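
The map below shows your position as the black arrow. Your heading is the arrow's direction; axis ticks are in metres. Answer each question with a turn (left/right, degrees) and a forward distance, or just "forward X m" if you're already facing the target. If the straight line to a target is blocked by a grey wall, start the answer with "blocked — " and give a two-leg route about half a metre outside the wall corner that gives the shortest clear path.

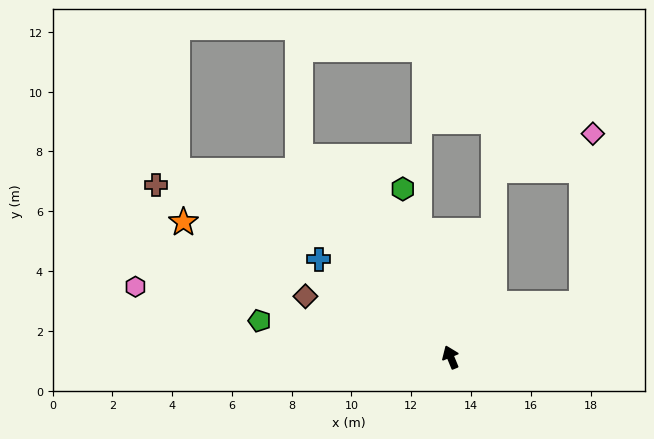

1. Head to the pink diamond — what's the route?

blocked — turn right 90°, forward 4.7 m, then turn left 64°, forward 5.7 m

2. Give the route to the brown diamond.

turn left 45°, forward 5.3 m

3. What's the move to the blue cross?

turn left 31°, forward 5.5 m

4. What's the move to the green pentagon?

turn left 57°, forward 6.5 m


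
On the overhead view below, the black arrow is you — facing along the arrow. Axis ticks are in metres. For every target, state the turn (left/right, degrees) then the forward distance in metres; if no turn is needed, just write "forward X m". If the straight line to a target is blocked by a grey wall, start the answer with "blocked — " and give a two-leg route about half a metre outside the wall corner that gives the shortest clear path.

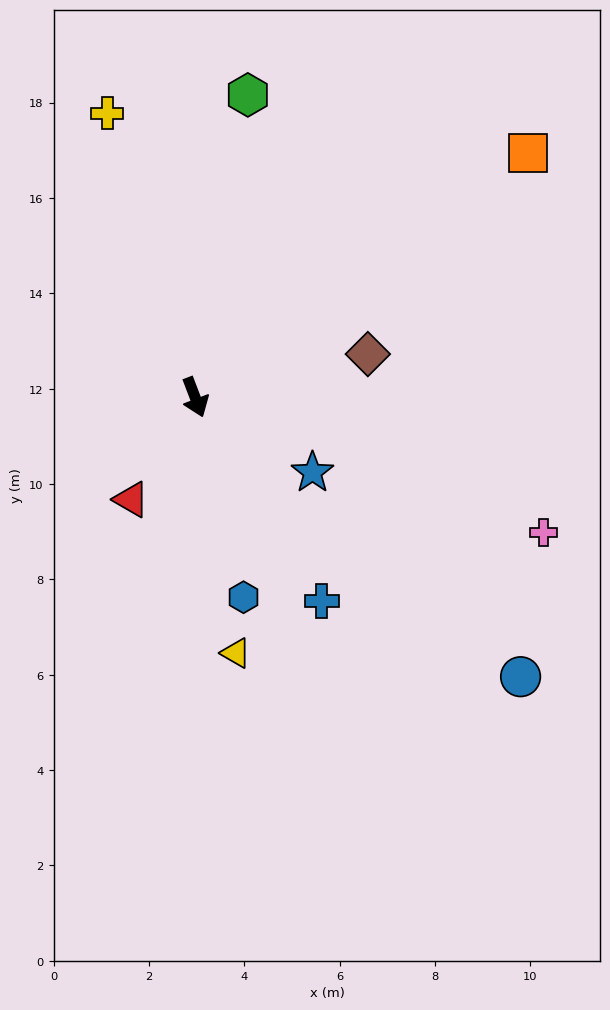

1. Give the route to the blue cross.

turn left 11°, forward 5.0 m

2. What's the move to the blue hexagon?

turn right 7°, forward 4.3 m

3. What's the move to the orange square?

turn left 105°, forward 8.7 m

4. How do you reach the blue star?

turn left 36°, forward 2.9 m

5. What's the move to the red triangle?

turn right 53°, forward 2.5 m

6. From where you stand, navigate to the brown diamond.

turn left 83°, forward 3.7 m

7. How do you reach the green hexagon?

turn left 149°, forward 6.4 m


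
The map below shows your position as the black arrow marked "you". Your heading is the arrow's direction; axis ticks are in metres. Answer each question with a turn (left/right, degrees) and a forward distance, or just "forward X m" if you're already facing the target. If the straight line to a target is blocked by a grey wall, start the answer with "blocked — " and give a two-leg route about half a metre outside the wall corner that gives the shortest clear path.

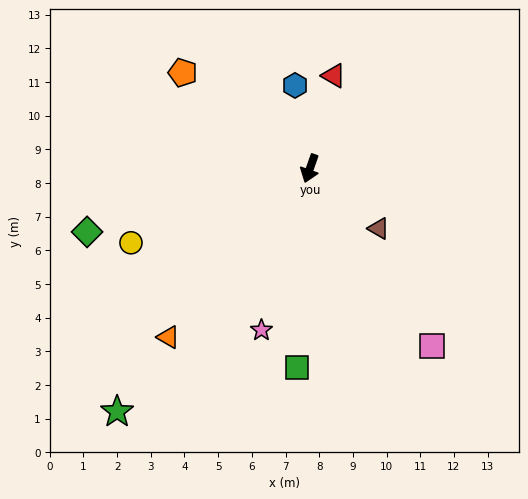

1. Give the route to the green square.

turn left 16°, forward 5.9 m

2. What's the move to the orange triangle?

turn right 21°, forward 6.5 m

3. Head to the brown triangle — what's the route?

turn left 68°, forward 2.7 m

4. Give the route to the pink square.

turn left 54°, forward 6.4 m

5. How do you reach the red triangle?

turn right 175°, forward 2.8 m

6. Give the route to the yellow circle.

turn right 48°, forward 5.8 m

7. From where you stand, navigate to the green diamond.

turn right 55°, forward 6.9 m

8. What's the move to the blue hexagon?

turn right 150°, forward 2.5 m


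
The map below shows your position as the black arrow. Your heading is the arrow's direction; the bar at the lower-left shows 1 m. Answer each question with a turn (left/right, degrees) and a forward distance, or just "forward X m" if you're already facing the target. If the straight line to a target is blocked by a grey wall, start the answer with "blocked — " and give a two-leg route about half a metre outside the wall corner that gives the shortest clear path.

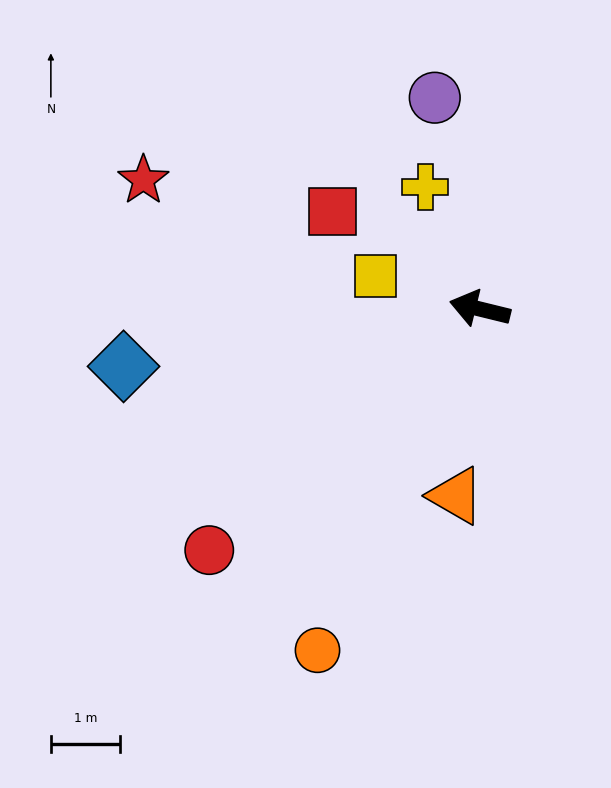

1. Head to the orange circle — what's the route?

turn left 78°, forward 5.5 m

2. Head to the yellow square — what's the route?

turn right 4°, forward 1.6 m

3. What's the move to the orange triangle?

turn left 96°, forward 2.7 m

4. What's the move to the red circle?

turn left 55°, forward 5.3 m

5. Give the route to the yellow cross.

turn right 52°, forward 1.9 m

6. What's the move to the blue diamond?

turn left 23°, forward 5.3 m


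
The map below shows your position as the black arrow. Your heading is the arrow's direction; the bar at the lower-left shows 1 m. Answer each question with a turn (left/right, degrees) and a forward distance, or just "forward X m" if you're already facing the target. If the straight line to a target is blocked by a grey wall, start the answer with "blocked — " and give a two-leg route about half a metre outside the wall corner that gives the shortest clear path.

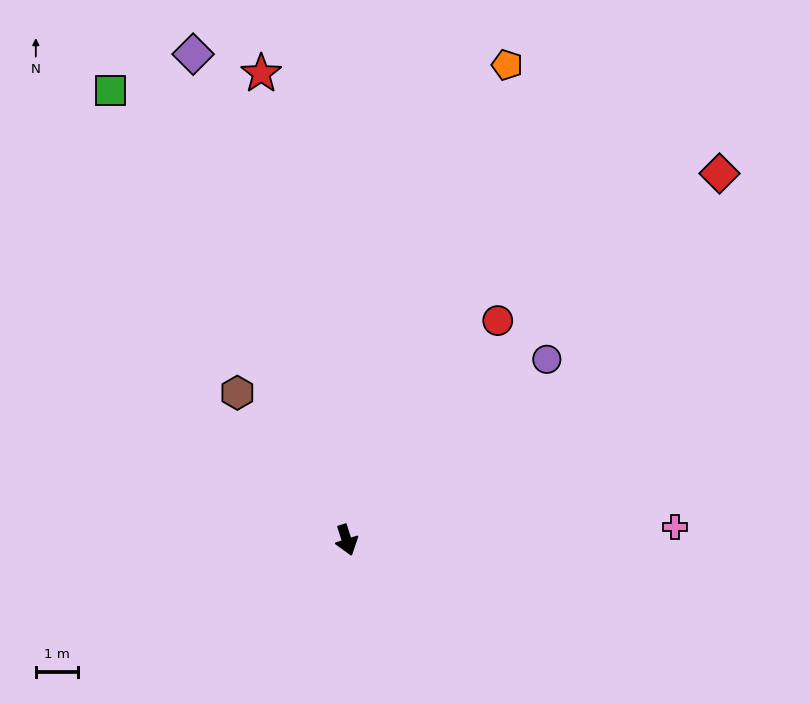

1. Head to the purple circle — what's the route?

turn left 114°, forward 6.5 m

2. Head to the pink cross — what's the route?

turn left 75°, forward 7.9 m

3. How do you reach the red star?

turn left 173°, forward 11.3 m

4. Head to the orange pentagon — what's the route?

turn left 144°, forward 12.0 m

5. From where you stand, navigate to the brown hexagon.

turn right 161°, forward 4.4 m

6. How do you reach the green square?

turn right 170°, forward 12.2 m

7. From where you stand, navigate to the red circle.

turn left 128°, forward 6.4 m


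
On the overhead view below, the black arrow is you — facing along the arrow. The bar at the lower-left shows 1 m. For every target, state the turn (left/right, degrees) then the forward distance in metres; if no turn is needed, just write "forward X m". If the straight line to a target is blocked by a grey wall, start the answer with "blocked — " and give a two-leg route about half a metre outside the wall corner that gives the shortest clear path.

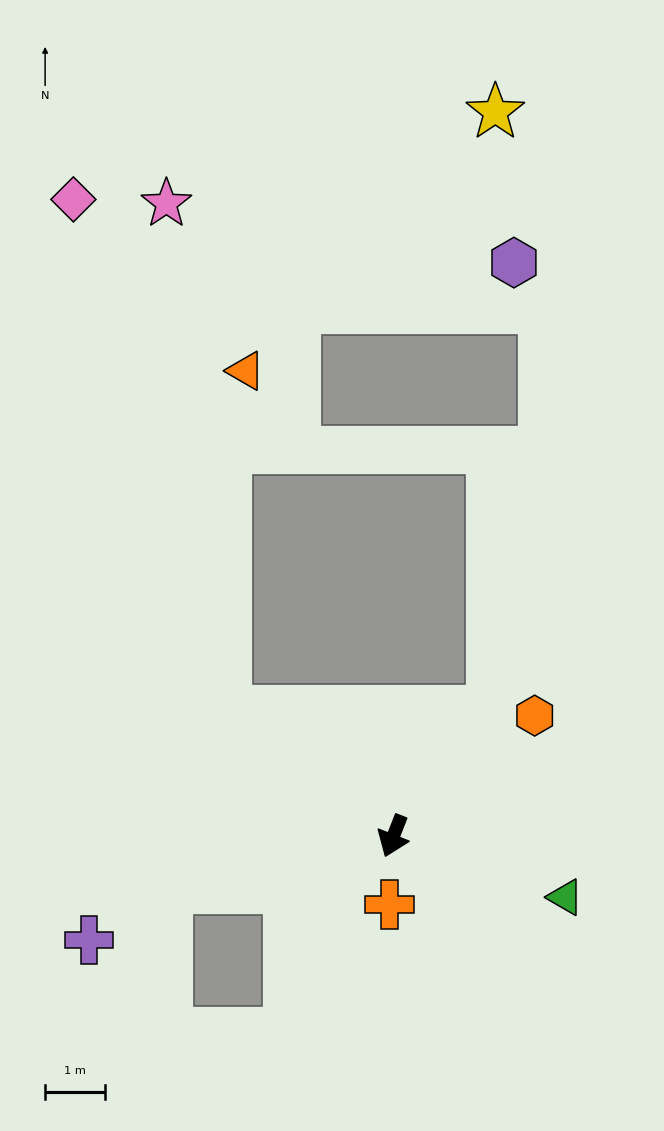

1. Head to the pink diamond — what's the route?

blocked — turn right 105°, forward 3.5 m, then turn right 37°, forward 8.9 m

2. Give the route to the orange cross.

turn left 18°, forward 1.1 m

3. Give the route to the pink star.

blocked — turn right 105°, forward 3.5 m, then turn right 47°, forward 8.5 m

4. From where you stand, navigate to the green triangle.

turn left 92°, forward 3.0 m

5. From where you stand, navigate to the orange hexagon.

turn left 152°, forward 3.1 m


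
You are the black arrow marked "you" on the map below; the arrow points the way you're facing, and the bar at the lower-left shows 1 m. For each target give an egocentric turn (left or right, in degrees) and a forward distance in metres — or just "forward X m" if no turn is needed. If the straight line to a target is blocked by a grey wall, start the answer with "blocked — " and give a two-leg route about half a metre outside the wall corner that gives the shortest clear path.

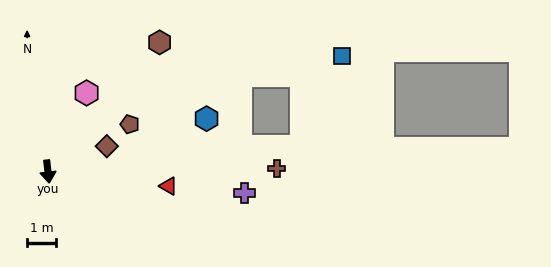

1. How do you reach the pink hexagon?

turn left 147°, forward 3.0 m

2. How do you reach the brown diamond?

turn left 107°, forward 2.2 m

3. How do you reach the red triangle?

turn left 77°, forward 4.2 m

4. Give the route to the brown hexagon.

turn left 133°, forward 5.9 m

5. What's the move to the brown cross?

turn left 84°, forward 7.9 m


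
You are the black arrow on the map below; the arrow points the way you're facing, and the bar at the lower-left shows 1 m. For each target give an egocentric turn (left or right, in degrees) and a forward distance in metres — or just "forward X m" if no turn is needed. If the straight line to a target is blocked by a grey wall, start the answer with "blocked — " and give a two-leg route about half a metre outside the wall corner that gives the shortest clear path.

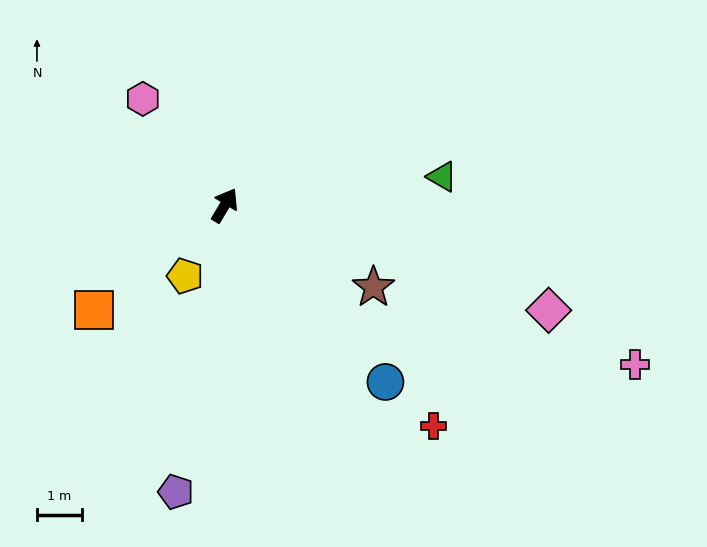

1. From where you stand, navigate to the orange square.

turn left 160°, forward 3.7 m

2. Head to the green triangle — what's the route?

turn right 52°, forward 4.9 m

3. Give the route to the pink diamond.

turn right 77°, forward 7.6 m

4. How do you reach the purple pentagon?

turn right 159°, forward 6.5 m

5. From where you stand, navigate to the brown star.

turn right 88°, forward 3.8 m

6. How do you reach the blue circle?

turn right 107°, forward 5.3 m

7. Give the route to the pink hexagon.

turn left 69°, forward 3.0 m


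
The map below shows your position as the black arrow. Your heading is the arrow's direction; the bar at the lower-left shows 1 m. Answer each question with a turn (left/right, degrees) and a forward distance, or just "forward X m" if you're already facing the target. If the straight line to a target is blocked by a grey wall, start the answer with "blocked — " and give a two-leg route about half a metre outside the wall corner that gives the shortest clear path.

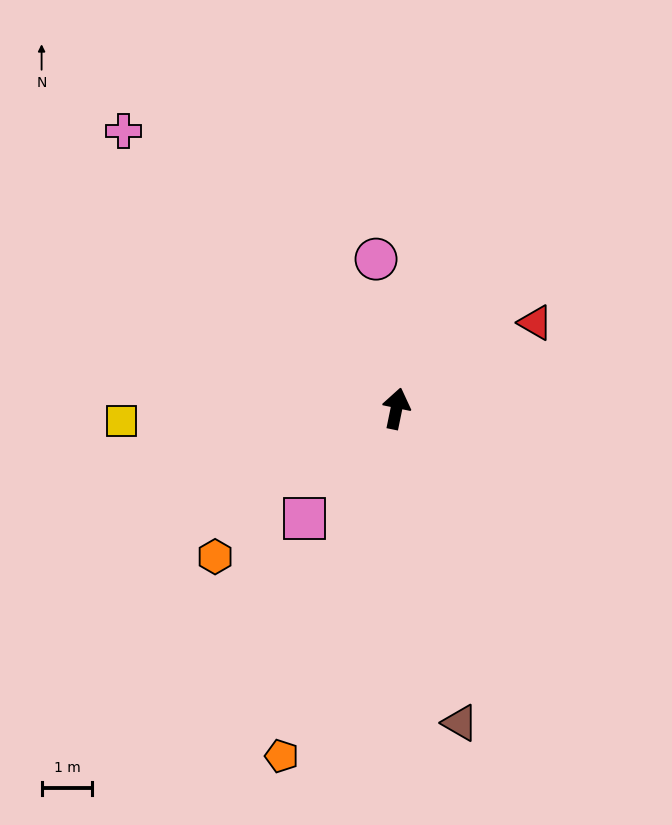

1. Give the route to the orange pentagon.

turn left 173°, forward 7.2 m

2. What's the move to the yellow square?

turn left 104°, forward 5.4 m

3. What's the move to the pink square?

turn left 152°, forward 2.8 m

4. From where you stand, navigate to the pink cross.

turn left 56°, forward 7.6 m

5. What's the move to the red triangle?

turn right 47°, forward 3.2 m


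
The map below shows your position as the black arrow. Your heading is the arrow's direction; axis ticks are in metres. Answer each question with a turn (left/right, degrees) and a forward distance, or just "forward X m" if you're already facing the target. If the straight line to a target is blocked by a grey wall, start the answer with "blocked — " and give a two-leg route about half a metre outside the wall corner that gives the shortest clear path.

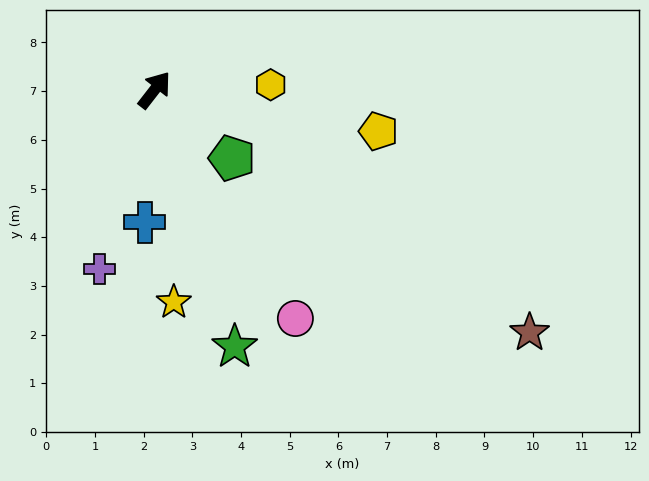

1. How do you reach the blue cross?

turn right 146°, forward 2.7 m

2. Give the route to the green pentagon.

turn right 94°, forward 2.1 m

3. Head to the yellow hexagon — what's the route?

turn right 50°, forward 2.4 m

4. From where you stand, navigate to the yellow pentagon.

turn right 63°, forward 4.7 m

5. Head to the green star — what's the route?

turn right 125°, forward 5.5 m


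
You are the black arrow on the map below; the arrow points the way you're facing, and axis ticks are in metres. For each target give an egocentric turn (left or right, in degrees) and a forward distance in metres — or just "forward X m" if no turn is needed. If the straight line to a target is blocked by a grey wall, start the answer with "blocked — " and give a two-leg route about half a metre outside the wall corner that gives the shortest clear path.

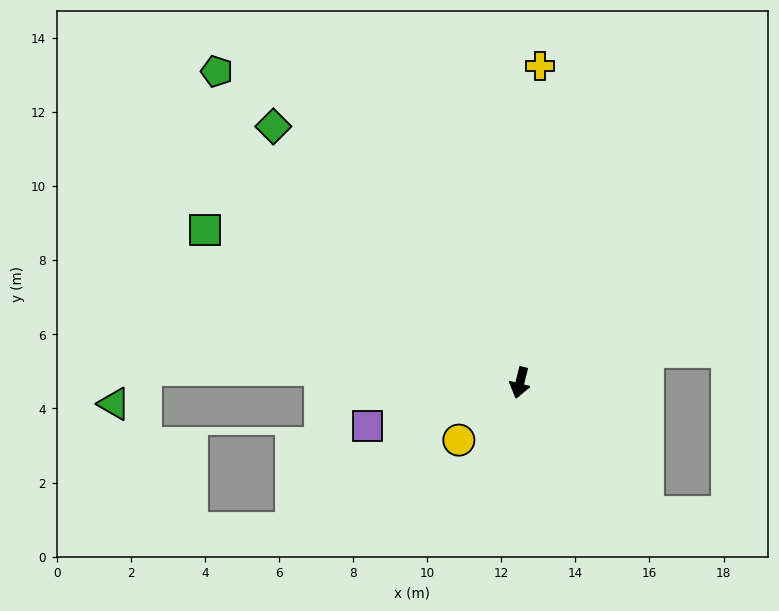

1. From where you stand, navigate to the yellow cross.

turn right 170°, forward 8.6 m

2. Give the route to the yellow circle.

turn right 33°, forward 2.3 m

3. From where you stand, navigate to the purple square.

turn right 60°, forward 4.3 m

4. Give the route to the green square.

turn right 102°, forward 9.4 m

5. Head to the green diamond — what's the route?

turn right 122°, forward 9.6 m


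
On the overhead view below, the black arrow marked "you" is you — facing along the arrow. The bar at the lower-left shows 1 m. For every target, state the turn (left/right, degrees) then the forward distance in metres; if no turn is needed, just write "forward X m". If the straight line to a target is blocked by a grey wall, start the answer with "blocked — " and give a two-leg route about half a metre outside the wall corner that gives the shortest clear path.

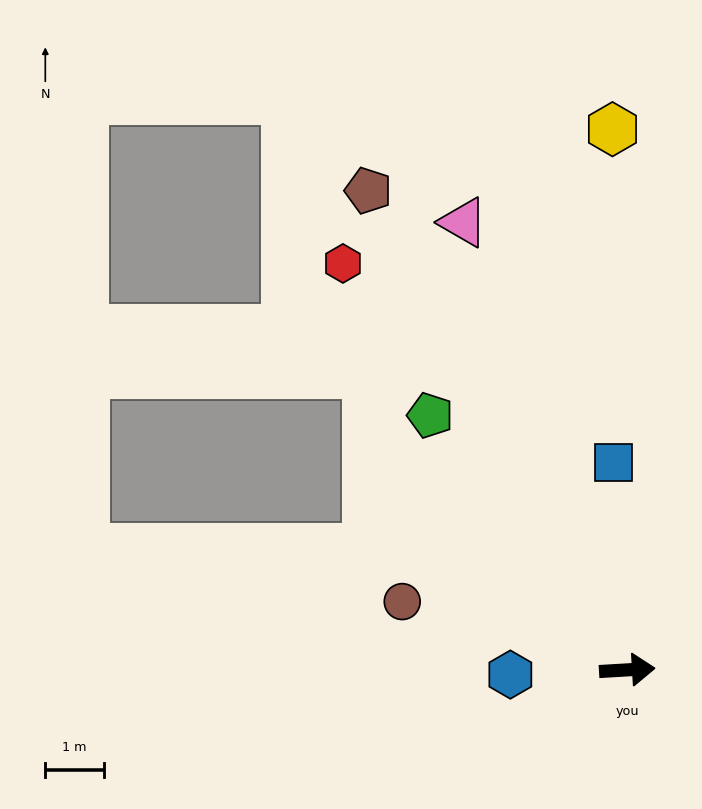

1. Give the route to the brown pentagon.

turn left 115°, forward 9.3 m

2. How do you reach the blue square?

turn left 90°, forward 3.6 m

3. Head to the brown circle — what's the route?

turn left 160°, forward 4.0 m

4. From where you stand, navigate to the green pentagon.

turn left 124°, forward 5.5 m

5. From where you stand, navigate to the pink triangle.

turn left 107°, forward 8.2 m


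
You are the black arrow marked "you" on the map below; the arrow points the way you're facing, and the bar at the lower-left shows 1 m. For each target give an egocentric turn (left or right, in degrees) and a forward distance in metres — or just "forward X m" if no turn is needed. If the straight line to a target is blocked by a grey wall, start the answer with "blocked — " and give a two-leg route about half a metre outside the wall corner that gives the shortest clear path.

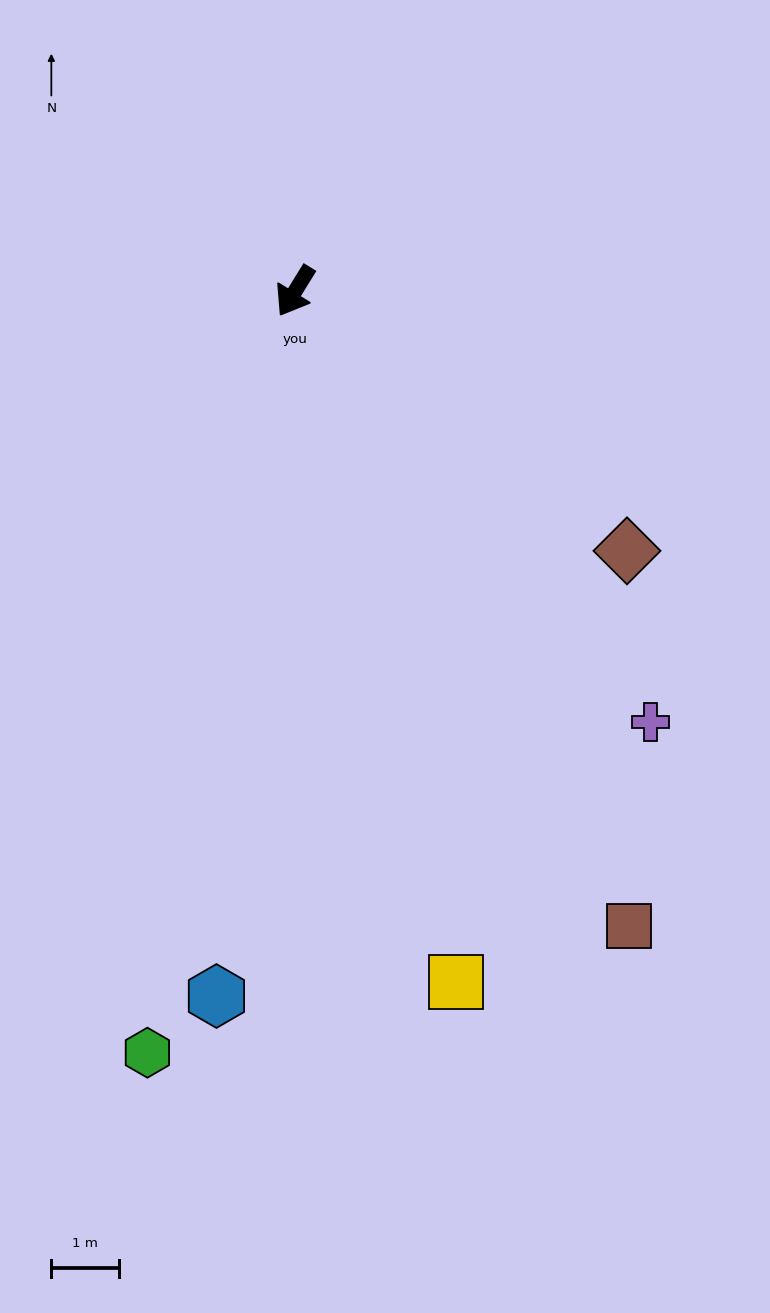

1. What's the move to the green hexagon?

turn left 21°, forward 11.5 m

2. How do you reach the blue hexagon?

turn left 25°, forward 10.5 m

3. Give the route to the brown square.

turn left 59°, forward 10.6 m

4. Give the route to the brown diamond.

turn left 84°, forward 6.2 m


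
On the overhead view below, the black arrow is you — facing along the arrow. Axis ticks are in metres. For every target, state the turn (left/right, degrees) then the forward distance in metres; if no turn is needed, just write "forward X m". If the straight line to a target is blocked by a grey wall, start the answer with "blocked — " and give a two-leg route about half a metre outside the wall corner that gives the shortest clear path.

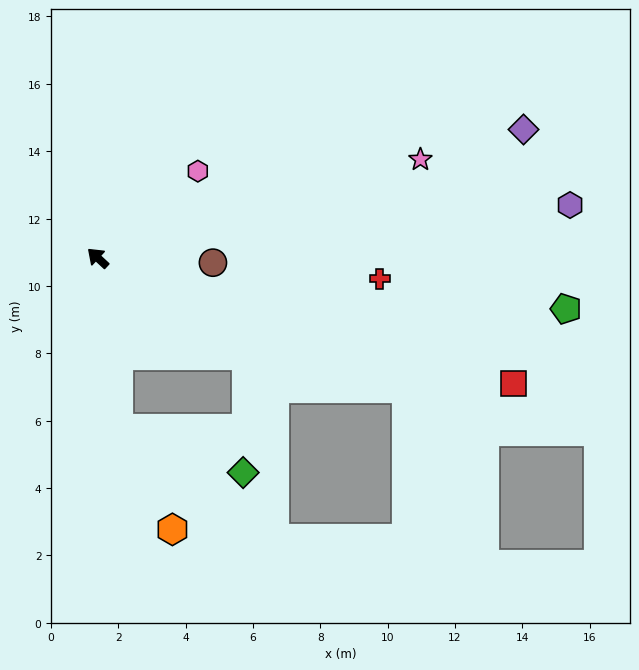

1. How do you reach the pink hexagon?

turn right 96°, forward 3.9 m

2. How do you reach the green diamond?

blocked — turn left 140°, forward 5.1 m, then turn left 63°, forward 3.9 m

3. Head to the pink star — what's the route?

turn right 120°, forward 10.0 m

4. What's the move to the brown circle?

turn right 140°, forward 3.4 m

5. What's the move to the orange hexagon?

blocked — turn left 140°, forward 5.1 m, then turn left 21°, forward 3.4 m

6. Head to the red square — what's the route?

turn right 154°, forward 12.9 m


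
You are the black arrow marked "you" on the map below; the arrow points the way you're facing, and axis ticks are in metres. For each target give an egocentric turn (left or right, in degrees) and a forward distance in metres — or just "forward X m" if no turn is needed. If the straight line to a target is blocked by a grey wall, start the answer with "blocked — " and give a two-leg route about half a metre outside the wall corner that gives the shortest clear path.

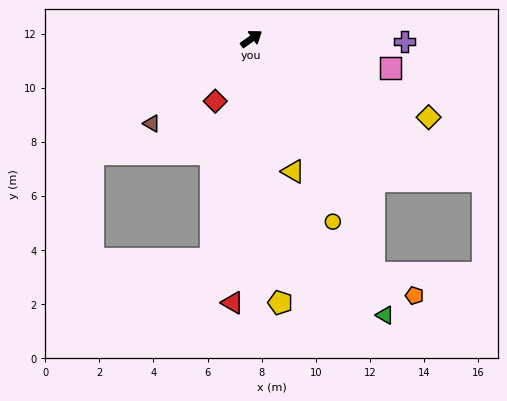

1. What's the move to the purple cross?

turn right 36°, forward 5.7 m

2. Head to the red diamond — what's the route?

turn right 155°, forward 2.7 m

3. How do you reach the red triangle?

turn right 129°, forward 9.8 m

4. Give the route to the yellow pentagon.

turn right 119°, forward 9.8 m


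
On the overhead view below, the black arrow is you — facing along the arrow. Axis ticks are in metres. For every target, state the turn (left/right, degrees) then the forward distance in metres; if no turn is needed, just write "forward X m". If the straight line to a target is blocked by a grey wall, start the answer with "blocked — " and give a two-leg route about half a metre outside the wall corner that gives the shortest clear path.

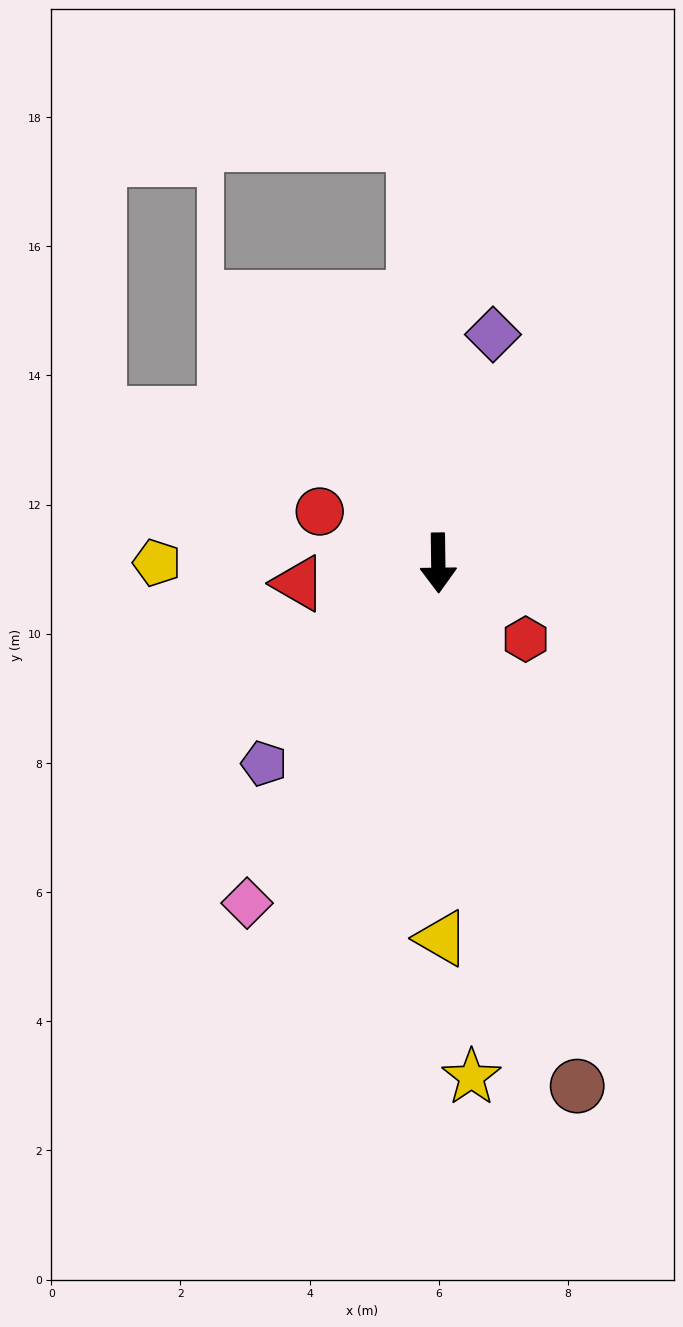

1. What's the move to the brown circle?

turn left 14°, forward 8.4 m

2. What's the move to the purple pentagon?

turn right 42°, forward 4.1 m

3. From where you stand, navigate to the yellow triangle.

forward 5.8 m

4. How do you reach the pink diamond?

turn right 30°, forward 6.0 m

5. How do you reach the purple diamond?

turn left 166°, forward 3.6 m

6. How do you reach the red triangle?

turn right 82°, forward 2.2 m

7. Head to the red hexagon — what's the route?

turn left 48°, forward 1.8 m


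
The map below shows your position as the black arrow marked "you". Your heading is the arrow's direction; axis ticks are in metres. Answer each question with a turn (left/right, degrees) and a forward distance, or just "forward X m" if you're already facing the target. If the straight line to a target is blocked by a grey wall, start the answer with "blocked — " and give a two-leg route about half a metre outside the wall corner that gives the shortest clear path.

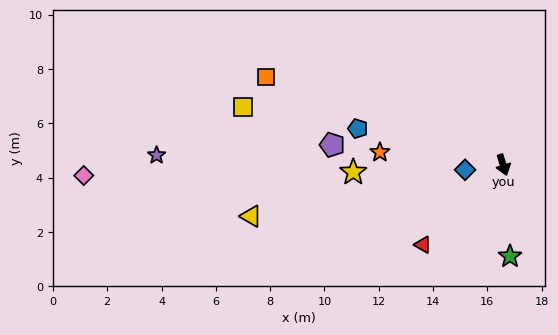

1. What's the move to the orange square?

turn right 128°, forward 9.3 m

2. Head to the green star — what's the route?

turn right 13°, forward 3.4 m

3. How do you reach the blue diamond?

turn right 100°, forward 1.4 m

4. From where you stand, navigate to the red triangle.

turn right 63°, forward 4.2 m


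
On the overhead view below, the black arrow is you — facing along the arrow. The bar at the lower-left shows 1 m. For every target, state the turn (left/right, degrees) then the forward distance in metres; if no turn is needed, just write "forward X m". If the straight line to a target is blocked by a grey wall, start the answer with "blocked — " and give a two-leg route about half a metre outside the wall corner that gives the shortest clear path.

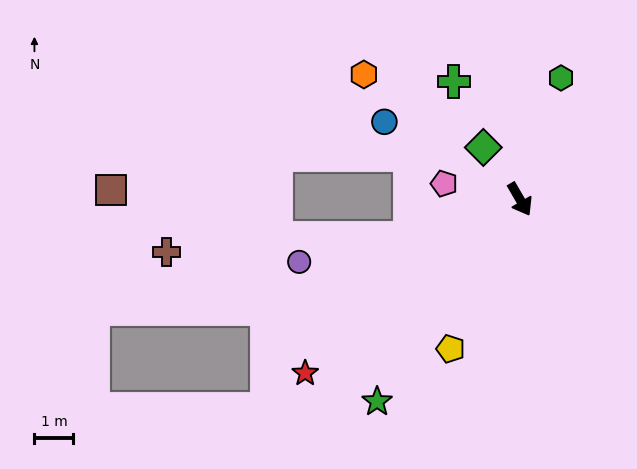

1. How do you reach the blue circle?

turn right 150°, forward 4.0 m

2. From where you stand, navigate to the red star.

turn right 81°, forward 7.1 m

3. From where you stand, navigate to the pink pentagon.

turn right 132°, forward 2.0 m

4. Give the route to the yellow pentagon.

turn right 55°, forward 4.2 m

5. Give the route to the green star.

turn right 65°, forward 6.4 m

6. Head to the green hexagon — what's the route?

turn left 131°, forward 3.3 m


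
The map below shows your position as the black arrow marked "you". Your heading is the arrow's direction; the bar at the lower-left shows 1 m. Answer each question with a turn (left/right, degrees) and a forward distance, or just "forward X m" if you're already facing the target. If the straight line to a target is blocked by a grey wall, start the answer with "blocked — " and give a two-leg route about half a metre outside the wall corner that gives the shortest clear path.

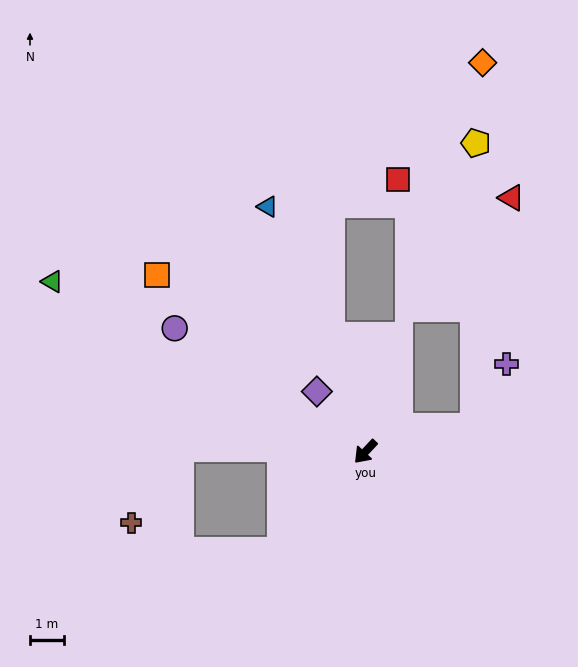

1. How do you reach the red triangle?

blocked — turn left 146°, forward 3.3 m, then turn left 68°, forward 6.9 m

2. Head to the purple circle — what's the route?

turn right 80°, forward 6.7 m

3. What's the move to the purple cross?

blocked — turn left 146°, forward 3.3 m, then turn left 51°, forward 2.1 m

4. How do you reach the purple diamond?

turn right 98°, forward 2.3 m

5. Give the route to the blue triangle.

turn right 115°, forward 7.8 m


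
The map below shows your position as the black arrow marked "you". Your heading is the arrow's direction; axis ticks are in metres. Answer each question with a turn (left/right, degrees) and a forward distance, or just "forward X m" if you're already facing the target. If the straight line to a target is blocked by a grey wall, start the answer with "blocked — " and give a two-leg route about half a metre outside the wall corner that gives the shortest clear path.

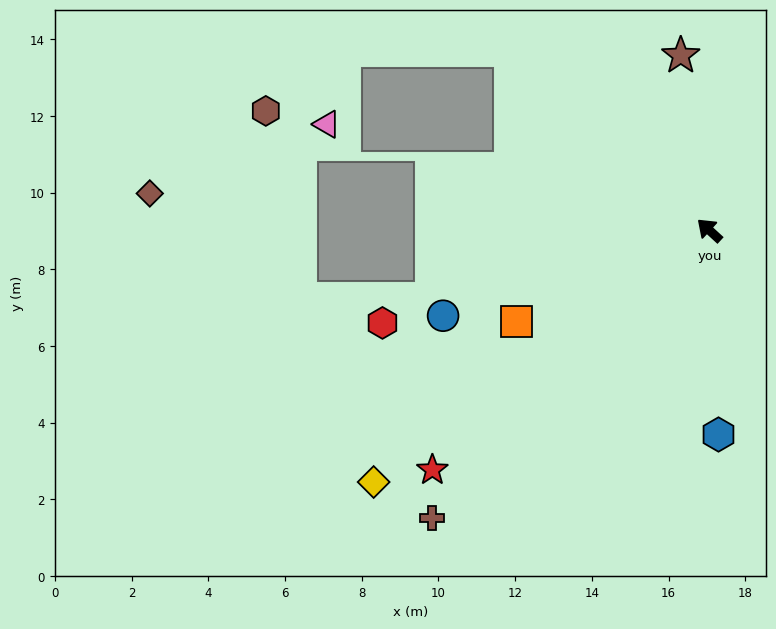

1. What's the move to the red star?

turn left 83°, forward 9.5 m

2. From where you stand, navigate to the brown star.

turn right 38°, forward 4.6 m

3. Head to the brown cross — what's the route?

turn left 89°, forward 10.4 m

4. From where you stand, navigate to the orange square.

turn left 68°, forward 5.6 m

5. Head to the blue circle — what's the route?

turn left 60°, forward 7.3 m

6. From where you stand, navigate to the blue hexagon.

turn left 135°, forward 5.3 m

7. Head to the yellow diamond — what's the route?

turn left 79°, forward 10.9 m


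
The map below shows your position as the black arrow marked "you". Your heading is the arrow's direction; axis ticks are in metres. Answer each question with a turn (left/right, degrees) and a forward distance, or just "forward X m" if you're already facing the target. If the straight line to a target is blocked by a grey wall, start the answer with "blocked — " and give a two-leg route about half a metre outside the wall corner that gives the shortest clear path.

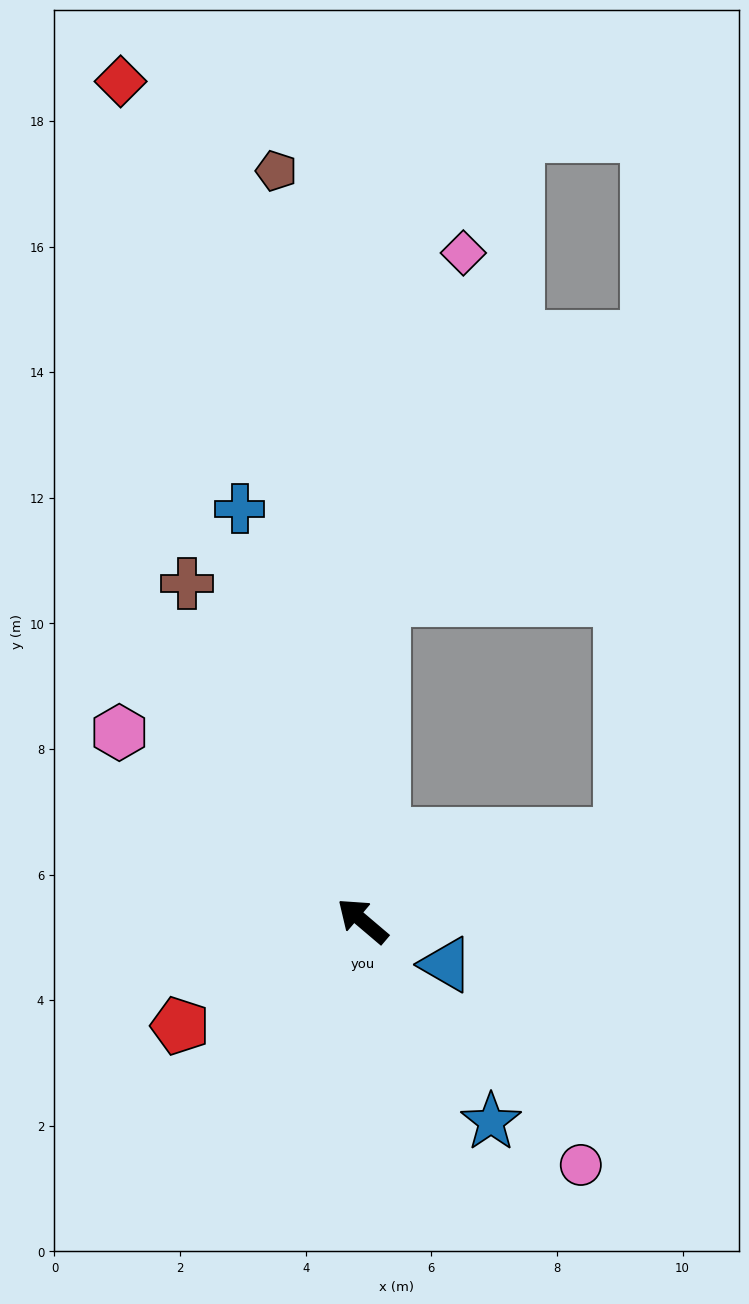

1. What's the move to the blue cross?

turn right 33°, forward 6.8 m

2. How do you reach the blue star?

turn left 163°, forward 3.8 m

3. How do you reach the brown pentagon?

turn right 43°, forward 12.0 m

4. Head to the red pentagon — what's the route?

turn left 70°, forward 3.4 m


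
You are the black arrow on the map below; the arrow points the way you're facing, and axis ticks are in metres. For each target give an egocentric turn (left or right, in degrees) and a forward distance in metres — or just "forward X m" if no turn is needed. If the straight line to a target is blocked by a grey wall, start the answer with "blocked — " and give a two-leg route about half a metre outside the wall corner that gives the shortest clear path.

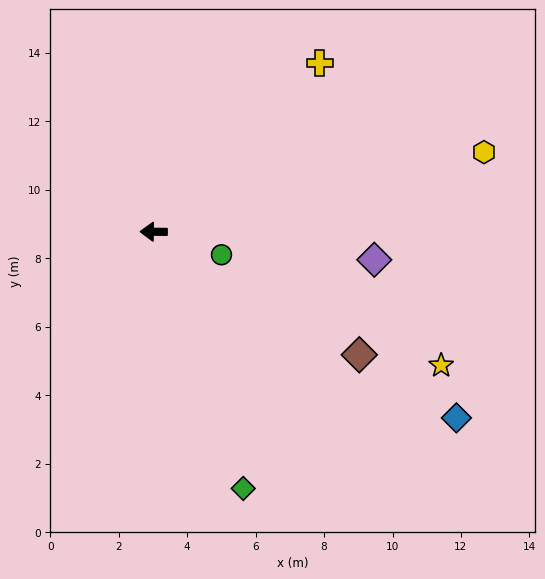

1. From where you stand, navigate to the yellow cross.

turn right 134°, forward 6.9 m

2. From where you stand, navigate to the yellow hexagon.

turn right 166°, forward 9.9 m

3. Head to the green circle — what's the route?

turn left 162°, forward 2.1 m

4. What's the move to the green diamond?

turn left 110°, forward 7.9 m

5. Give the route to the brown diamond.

turn left 150°, forward 7.0 m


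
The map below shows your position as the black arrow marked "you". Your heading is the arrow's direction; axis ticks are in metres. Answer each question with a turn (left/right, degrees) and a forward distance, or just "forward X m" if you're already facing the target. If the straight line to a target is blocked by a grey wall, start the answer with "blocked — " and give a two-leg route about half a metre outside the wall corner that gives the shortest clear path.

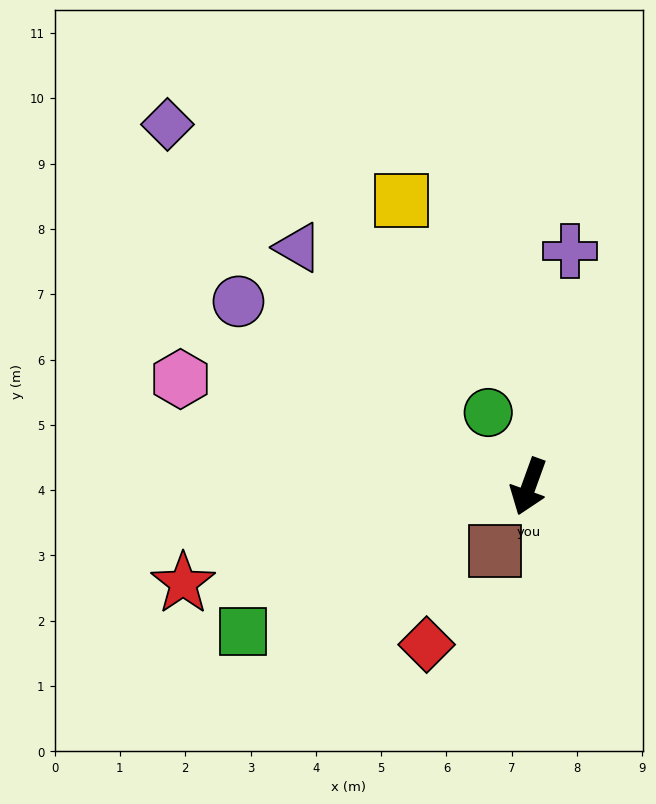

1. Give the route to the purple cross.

turn right 170°, forward 3.7 m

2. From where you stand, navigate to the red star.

turn right 54°, forward 5.5 m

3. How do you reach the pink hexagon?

turn right 87°, forward 5.6 m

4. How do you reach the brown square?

turn right 8°, forward 1.1 m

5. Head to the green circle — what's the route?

turn right 131°, forward 1.3 m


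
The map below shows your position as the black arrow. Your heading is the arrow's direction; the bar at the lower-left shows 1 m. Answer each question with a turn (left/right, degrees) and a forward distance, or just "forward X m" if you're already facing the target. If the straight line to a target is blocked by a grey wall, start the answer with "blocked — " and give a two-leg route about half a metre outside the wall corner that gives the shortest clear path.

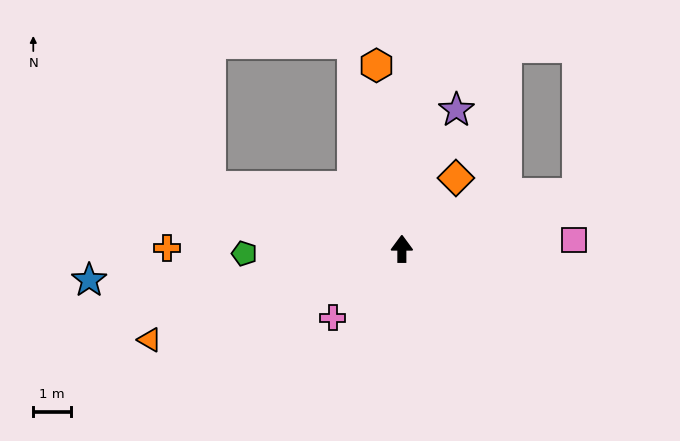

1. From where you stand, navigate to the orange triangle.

turn left 110°, forward 7.1 m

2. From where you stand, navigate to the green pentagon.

turn left 92°, forward 4.2 m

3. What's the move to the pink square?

turn right 87°, forward 4.5 m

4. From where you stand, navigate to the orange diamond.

turn right 37°, forward 2.4 m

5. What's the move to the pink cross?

turn left 135°, forward 2.6 m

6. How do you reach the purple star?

turn right 21°, forward 3.9 m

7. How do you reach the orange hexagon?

turn left 8°, forward 4.9 m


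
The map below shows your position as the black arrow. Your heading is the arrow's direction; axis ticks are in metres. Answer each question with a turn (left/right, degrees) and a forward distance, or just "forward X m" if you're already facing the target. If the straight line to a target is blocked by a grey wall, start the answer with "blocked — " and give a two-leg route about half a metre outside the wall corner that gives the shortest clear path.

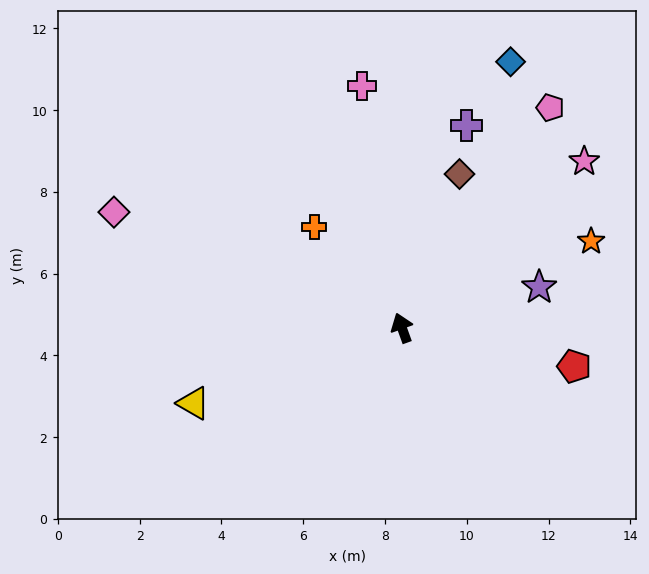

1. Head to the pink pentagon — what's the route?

turn right 54°, forward 6.5 m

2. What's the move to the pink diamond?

turn left 48°, forward 7.6 m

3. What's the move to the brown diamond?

turn right 40°, forward 4.0 m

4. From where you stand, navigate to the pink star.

turn right 67°, forward 6.0 m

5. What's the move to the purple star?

turn right 93°, forward 3.5 m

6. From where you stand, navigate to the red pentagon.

turn right 122°, forward 4.3 m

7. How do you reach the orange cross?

turn left 21°, forward 3.3 m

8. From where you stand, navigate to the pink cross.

turn right 10°, forward 6.0 m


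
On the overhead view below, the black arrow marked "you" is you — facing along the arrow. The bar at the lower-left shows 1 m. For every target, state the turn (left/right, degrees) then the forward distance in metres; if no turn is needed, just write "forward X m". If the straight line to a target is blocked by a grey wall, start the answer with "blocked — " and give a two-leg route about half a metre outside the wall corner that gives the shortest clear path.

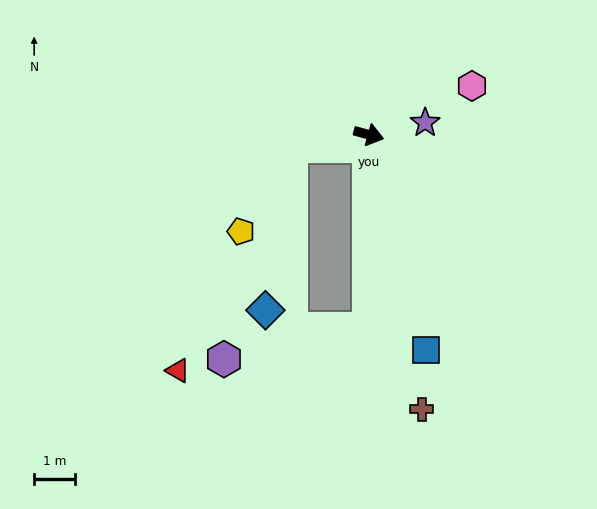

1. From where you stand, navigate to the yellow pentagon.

blocked — turn right 157°, forward 1.9 m, then turn left 52°, forward 2.4 m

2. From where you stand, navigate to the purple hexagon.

blocked — turn right 74°, forward 4.8 m, then turn right 79°, forward 3.6 m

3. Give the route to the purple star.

turn left 27°, forward 1.4 m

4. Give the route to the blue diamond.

blocked — turn right 157°, forward 1.9 m, then turn left 73°, forward 4.1 m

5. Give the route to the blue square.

turn right 60°, forward 5.5 m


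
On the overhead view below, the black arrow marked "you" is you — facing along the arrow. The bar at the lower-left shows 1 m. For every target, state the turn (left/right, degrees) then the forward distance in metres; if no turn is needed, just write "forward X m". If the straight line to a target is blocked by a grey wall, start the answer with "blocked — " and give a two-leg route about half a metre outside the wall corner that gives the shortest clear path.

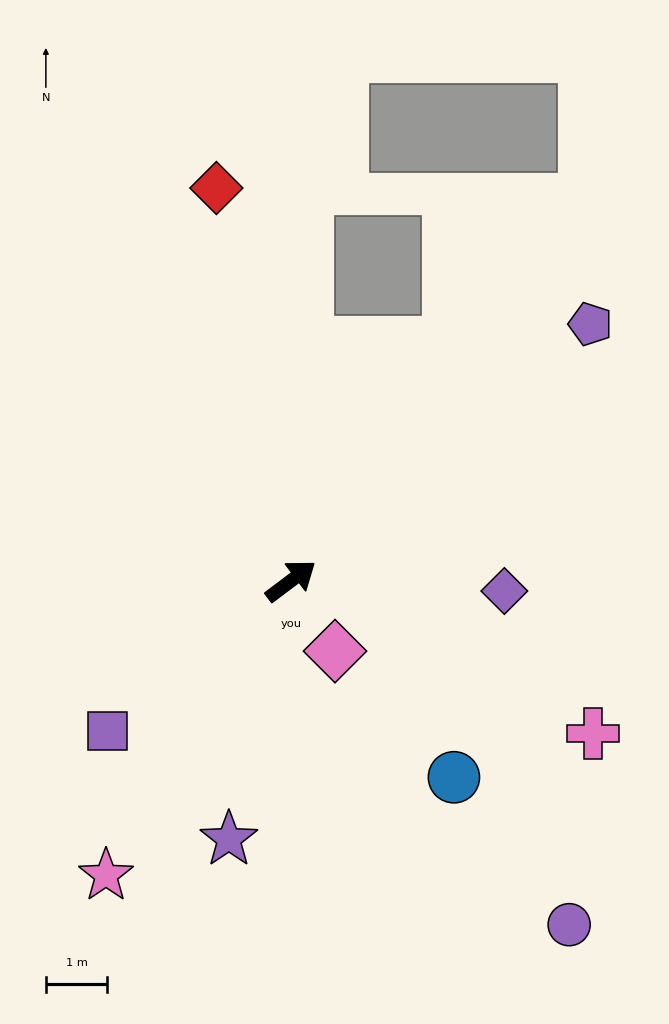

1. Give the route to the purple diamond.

turn right 40°, forward 3.5 m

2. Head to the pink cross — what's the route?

turn right 64°, forward 5.5 m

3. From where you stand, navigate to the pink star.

turn right 159°, forward 5.7 m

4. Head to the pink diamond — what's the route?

turn right 95°, forward 1.4 m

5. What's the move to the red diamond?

turn left 64°, forward 6.5 m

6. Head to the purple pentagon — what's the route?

turn left 4°, forward 6.4 m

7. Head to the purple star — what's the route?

turn right 141°, forward 4.3 m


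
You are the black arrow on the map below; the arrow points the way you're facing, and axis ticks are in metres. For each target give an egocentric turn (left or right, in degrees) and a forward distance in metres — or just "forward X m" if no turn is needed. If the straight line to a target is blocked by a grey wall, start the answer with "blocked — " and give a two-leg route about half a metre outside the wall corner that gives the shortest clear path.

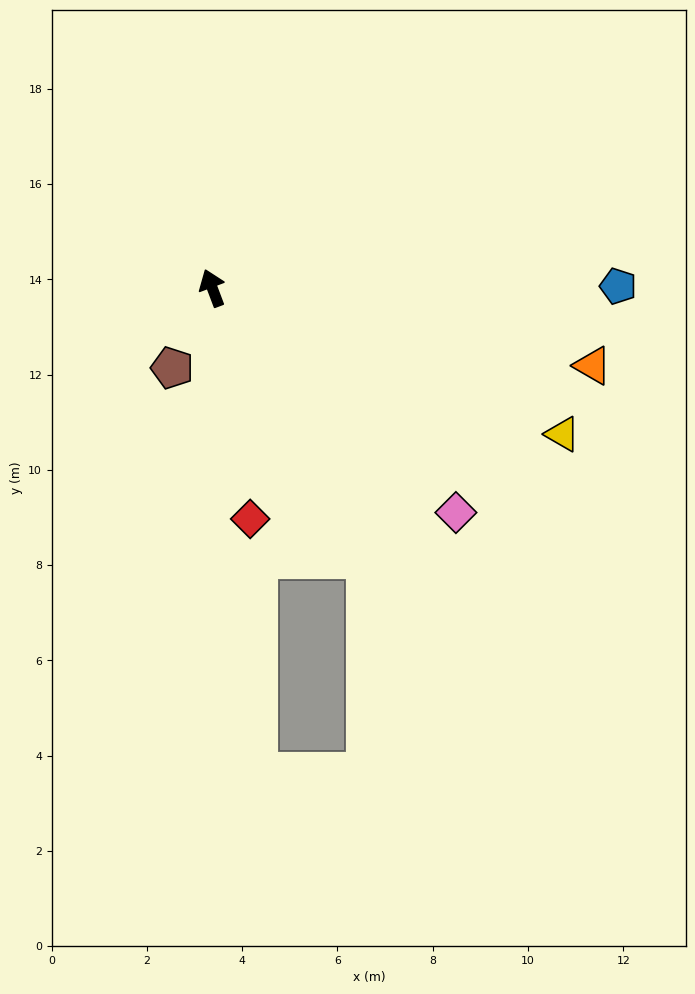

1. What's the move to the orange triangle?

turn right 122°, forward 8.1 m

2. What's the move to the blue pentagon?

turn right 110°, forward 8.5 m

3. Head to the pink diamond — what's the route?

turn right 153°, forward 7.0 m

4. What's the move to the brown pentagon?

turn left 133°, forward 1.9 m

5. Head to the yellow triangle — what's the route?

turn right 133°, forward 8.0 m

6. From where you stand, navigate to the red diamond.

turn left 169°, forward 4.9 m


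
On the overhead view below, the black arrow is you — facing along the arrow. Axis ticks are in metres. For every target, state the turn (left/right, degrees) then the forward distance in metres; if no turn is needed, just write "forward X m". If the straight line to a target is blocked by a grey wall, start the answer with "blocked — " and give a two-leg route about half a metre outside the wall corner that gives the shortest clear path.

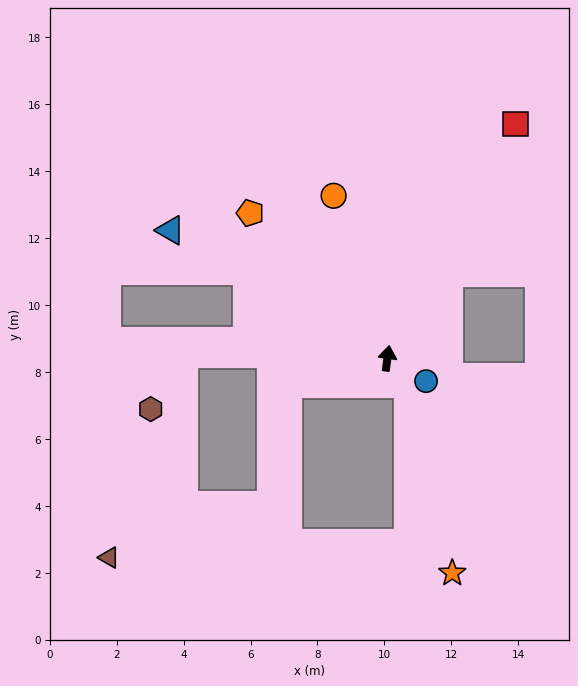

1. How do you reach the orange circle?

turn left 26°, forward 5.1 m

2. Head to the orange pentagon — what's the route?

turn left 51°, forward 6.0 m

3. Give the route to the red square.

turn right 21°, forward 8.0 m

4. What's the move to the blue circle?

turn right 113°, forward 1.3 m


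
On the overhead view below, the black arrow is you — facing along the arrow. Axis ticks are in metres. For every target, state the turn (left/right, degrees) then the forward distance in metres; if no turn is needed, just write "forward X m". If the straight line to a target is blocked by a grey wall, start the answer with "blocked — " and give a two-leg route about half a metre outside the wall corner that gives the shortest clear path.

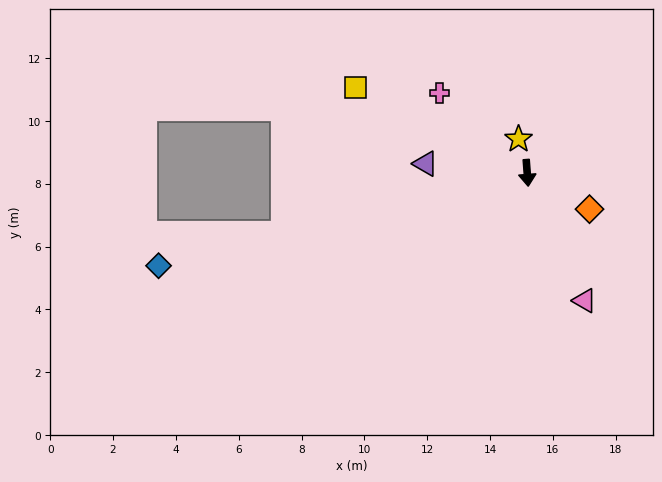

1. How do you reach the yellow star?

turn right 170°, forward 1.1 m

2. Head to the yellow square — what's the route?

turn right 121°, forward 6.1 m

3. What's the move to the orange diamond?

turn left 55°, forward 2.3 m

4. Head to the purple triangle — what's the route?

turn right 100°, forward 3.3 m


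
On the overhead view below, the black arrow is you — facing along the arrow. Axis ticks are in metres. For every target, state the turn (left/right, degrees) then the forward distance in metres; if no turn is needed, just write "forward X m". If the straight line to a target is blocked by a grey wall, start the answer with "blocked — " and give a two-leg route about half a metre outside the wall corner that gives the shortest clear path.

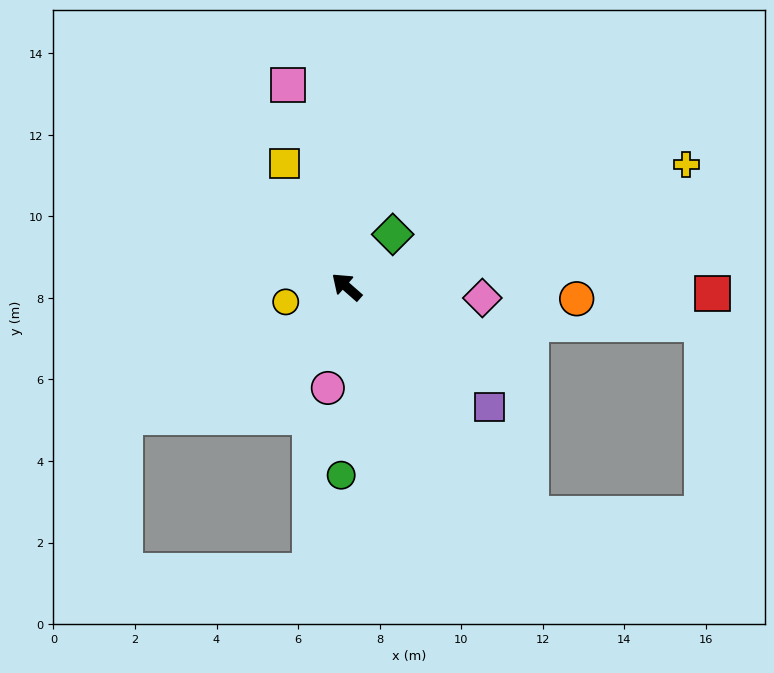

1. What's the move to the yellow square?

turn right 22°, forward 3.4 m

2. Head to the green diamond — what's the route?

turn right 90°, forward 1.7 m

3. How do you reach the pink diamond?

turn right 143°, forward 3.3 m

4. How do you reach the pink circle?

turn left 121°, forward 2.5 m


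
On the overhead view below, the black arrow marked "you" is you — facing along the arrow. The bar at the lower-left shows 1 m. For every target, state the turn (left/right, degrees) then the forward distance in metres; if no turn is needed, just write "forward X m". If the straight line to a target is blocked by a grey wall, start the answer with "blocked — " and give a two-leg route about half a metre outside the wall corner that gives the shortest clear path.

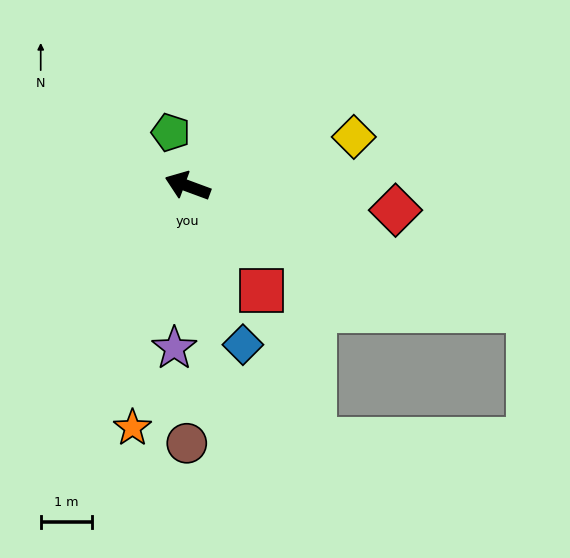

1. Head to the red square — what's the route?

turn left 146°, forward 2.5 m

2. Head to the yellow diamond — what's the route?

turn right 143°, forward 3.4 m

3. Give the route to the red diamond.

turn right 166°, forward 4.1 m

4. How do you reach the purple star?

turn left 106°, forward 3.2 m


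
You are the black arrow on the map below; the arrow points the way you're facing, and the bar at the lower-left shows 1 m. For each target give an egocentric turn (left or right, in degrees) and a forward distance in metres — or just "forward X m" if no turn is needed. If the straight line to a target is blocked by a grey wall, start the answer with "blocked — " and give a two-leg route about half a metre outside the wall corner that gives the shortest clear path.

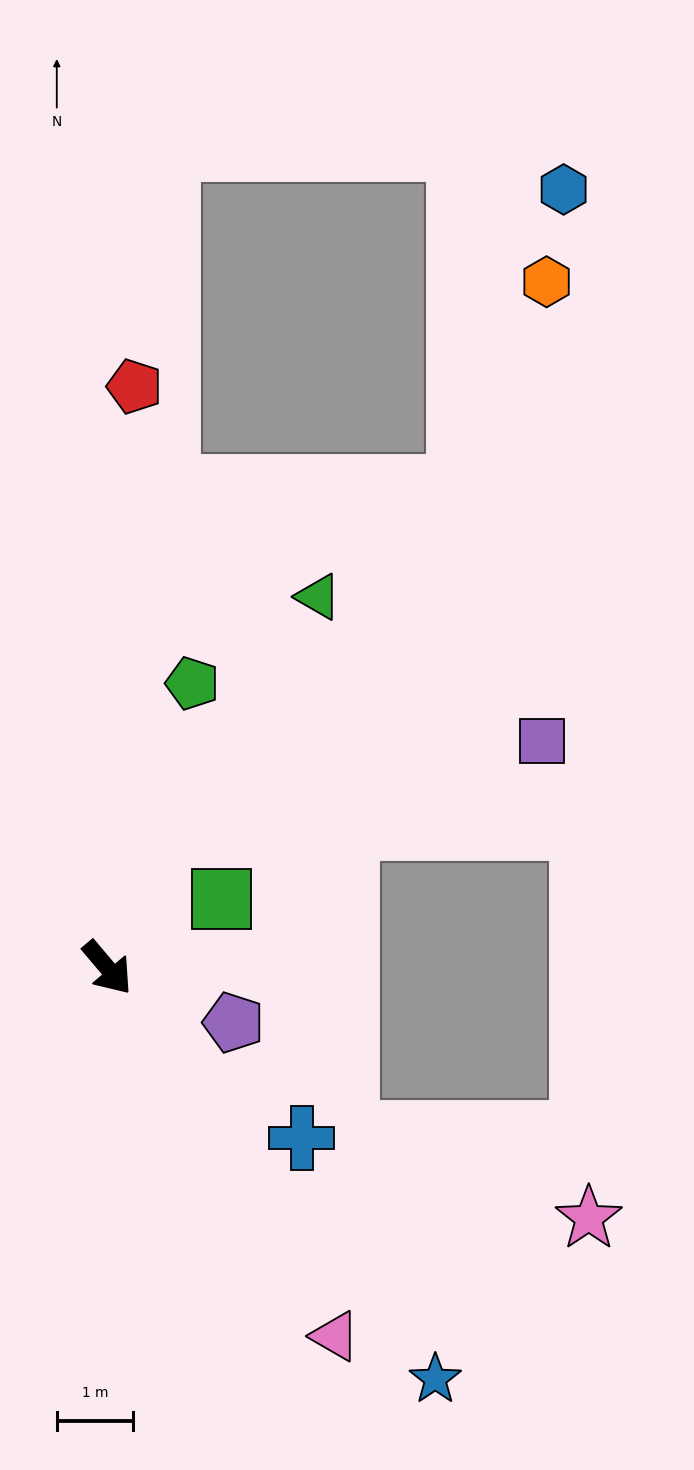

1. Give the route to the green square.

turn left 81°, forward 1.7 m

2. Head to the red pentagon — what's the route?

turn left 137°, forward 7.6 m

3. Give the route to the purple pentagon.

turn left 26°, forward 1.8 m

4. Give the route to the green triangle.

turn left 110°, forward 5.6 m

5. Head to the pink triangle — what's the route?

turn right 8°, forward 5.7 m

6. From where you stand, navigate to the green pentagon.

turn left 123°, forward 3.9 m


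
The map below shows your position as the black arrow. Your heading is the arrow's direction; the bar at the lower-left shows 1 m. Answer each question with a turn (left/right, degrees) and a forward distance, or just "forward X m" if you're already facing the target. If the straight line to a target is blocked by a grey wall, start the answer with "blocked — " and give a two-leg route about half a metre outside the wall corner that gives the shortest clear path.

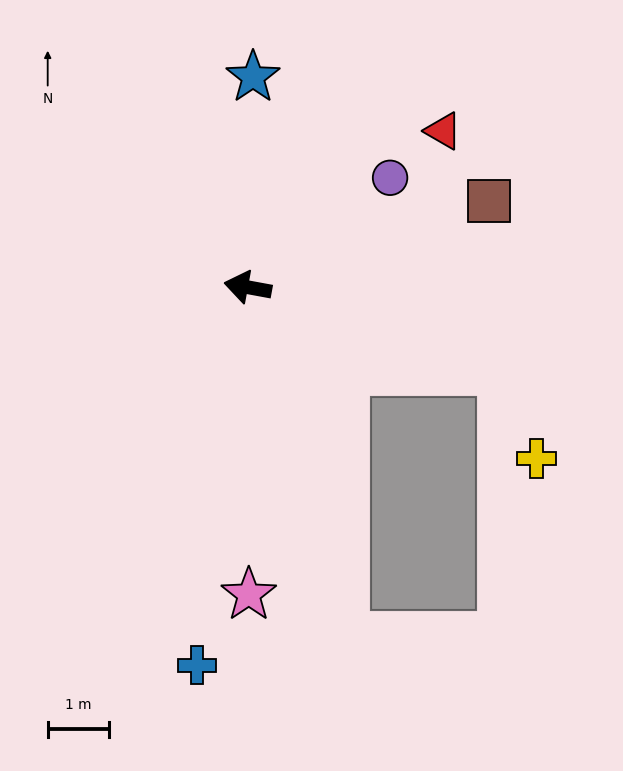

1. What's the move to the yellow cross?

blocked — turn left 173°, forward 4.4 m, then turn right 52°, forward 1.5 m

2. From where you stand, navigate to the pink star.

turn left 101°, forward 5.0 m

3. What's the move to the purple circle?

turn right 132°, forward 2.9 m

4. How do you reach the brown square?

turn right 150°, forward 4.2 m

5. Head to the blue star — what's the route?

turn right 81°, forward 3.4 m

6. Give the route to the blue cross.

turn left 93°, forward 6.2 m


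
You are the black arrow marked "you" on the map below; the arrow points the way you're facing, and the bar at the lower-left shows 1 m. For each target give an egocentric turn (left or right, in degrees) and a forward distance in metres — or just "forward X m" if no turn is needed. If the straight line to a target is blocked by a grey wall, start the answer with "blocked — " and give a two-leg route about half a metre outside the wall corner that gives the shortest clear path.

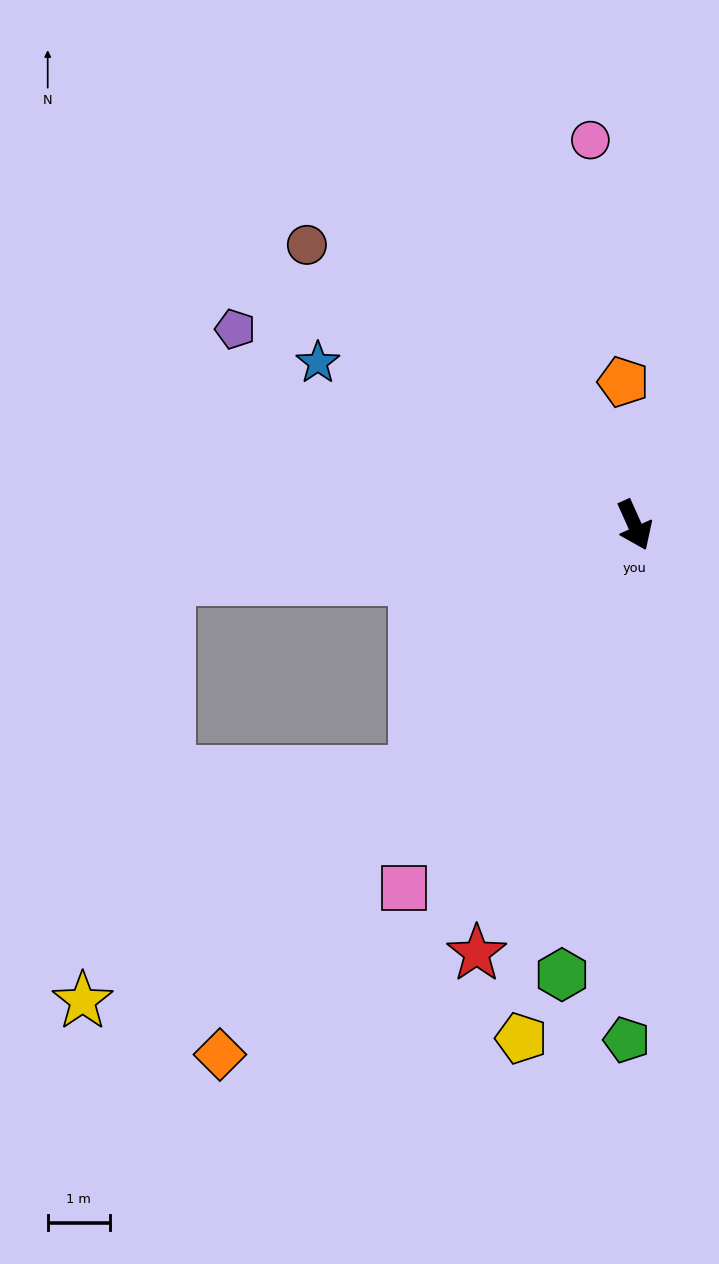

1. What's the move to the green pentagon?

turn right 25°, forward 8.3 m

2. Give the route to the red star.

turn right 44°, forward 7.3 m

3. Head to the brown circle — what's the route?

turn right 155°, forward 6.9 m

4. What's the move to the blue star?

turn right 141°, forward 5.7 m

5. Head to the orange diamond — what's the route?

turn right 62°, forward 10.8 m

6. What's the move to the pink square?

turn right 57°, forward 6.9 m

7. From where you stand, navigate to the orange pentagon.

turn left 160°, forward 2.3 m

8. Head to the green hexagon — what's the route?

turn right 33°, forward 7.3 m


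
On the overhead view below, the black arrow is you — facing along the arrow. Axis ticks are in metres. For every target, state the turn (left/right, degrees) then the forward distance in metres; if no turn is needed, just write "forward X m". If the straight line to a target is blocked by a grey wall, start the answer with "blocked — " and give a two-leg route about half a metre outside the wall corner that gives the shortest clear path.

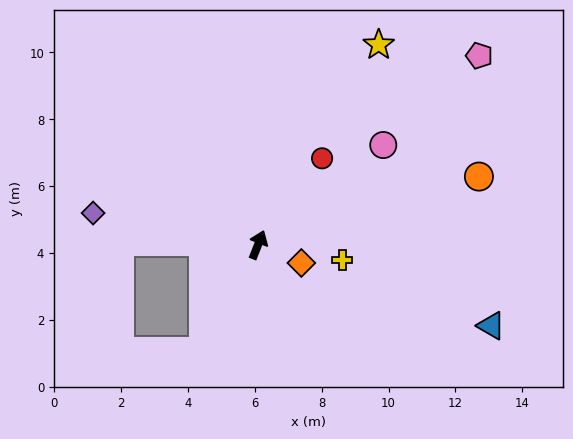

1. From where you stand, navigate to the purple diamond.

turn left 101°, forward 5.0 m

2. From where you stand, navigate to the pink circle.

turn right 30°, forward 4.8 m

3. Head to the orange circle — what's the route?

turn right 51°, forward 6.9 m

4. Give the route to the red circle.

turn right 15°, forward 3.2 m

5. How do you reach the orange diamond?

turn right 91°, forward 1.4 m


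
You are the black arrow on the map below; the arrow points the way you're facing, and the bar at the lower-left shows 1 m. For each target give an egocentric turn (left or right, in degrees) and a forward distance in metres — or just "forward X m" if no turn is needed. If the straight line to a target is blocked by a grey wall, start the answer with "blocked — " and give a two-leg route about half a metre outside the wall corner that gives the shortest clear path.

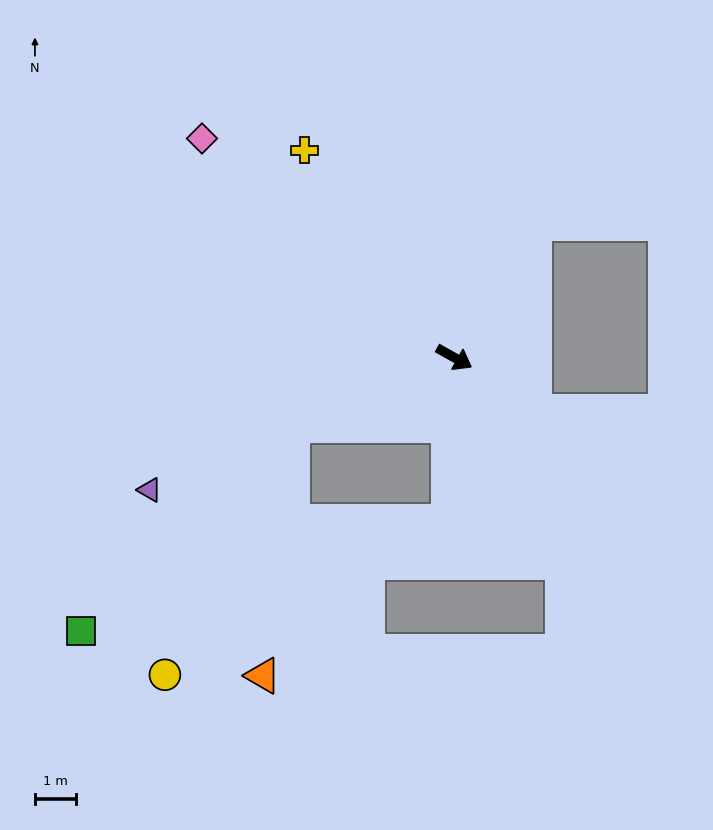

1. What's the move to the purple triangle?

turn right 127°, forward 8.1 m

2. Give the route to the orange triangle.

blocked — turn right 128°, forward 4.3 m, then turn left 60°, forward 6.1 m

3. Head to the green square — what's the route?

blocked — turn right 128°, forward 4.3 m, then turn left 21°, forward 7.2 m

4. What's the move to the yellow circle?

blocked — turn right 128°, forward 4.3 m, then turn left 40°, forward 6.8 m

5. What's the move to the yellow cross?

turn left 155°, forward 6.2 m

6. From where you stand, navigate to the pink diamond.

turn left 168°, forward 8.1 m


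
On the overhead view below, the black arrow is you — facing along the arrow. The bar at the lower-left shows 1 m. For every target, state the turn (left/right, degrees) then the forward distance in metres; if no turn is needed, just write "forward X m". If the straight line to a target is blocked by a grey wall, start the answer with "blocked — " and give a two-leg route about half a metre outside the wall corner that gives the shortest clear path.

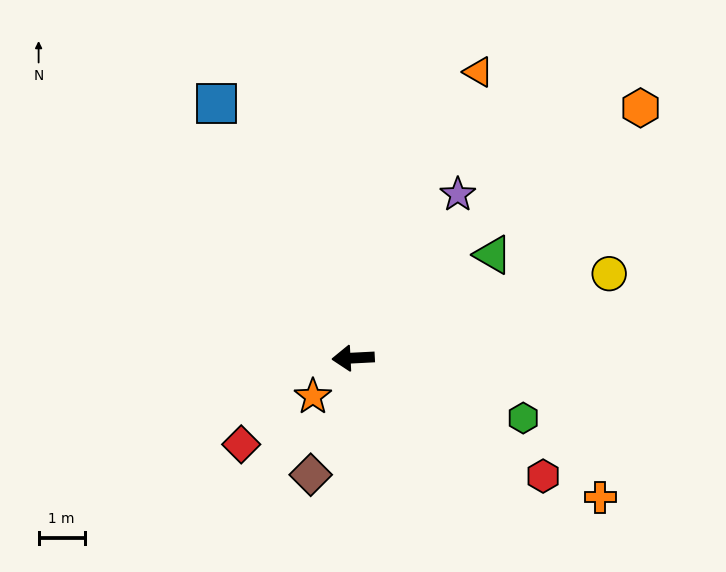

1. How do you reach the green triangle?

turn right 146°, forward 3.8 m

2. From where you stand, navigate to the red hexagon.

turn left 145°, forward 4.8 m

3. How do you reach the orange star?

turn left 41°, forward 1.2 m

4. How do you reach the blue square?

turn right 65°, forward 6.2 m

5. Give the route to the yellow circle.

turn right 165°, forward 5.8 m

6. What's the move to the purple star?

turn right 126°, forward 4.2 m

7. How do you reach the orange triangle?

turn right 117°, forward 6.8 m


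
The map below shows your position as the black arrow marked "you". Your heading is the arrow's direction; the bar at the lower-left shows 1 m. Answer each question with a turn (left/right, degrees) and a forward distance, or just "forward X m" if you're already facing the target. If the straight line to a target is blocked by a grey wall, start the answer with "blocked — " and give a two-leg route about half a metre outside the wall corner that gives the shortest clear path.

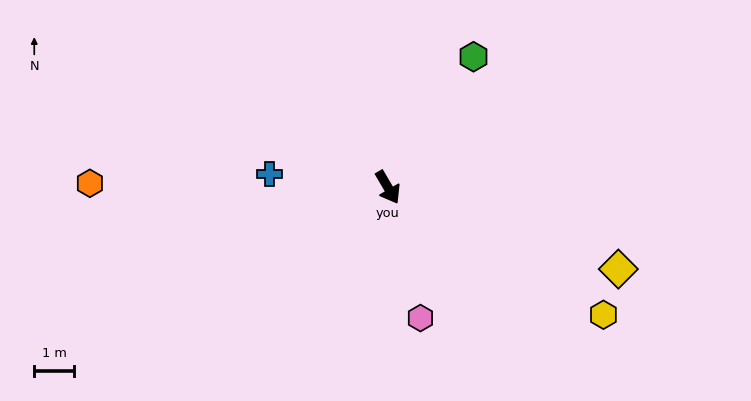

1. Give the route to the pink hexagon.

turn right 16°, forward 3.4 m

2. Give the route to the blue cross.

turn right 127°, forward 3.0 m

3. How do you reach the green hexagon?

turn left 116°, forward 3.9 m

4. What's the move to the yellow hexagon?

turn left 29°, forward 6.3 m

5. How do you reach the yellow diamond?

turn left 40°, forward 6.1 m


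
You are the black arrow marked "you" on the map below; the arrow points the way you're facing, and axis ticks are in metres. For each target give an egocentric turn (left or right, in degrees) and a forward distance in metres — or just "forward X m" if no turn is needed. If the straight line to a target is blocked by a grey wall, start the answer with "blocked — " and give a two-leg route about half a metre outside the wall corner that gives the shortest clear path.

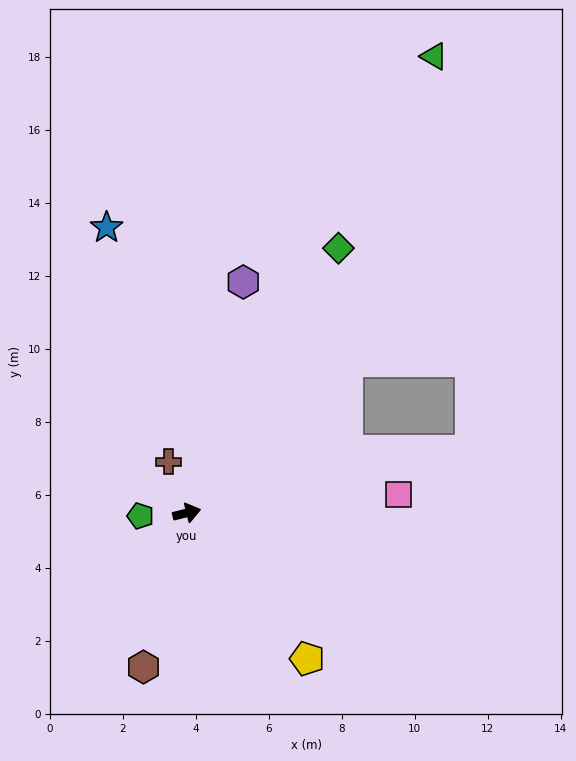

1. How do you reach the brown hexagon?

turn right 120°, forward 4.4 m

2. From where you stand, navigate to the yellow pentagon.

turn right 64°, forward 5.2 m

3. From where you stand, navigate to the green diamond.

turn left 46°, forward 8.4 m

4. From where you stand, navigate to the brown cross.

turn left 96°, forward 1.5 m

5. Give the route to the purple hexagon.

turn left 62°, forward 6.5 m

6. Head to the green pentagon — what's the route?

turn left 170°, forward 1.3 m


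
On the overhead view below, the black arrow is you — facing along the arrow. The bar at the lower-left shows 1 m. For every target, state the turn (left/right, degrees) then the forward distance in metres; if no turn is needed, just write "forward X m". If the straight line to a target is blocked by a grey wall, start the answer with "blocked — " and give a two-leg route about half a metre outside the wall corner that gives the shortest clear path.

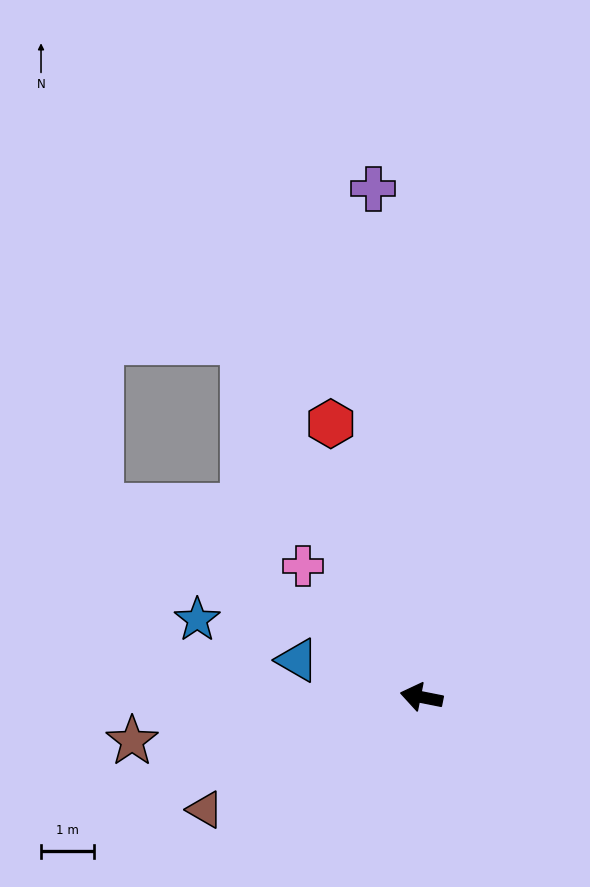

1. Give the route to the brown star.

turn left 20°, forward 5.6 m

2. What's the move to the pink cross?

turn right 37°, forward 3.4 m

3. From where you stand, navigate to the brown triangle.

turn left 39°, forward 4.6 m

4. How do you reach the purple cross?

turn right 73°, forward 9.7 m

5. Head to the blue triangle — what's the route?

turn right 5°, forward 2.5 m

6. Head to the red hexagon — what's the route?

turn right 60°, forward 5.5 m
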